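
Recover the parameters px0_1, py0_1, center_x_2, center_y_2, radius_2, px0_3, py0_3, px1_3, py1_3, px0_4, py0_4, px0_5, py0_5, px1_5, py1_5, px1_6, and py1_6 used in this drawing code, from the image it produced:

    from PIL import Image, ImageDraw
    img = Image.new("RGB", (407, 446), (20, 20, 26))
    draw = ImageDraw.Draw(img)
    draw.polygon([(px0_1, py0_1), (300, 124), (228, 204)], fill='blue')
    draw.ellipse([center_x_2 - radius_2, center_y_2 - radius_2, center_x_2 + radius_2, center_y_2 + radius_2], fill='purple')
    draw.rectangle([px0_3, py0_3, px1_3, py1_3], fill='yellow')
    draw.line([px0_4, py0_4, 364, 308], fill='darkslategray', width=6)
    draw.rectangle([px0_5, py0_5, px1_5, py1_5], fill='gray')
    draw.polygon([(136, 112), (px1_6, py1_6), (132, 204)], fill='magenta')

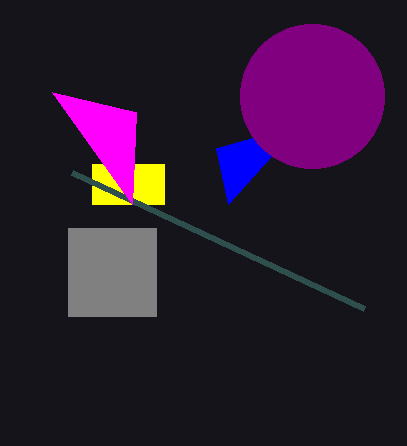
px0_1 = 216
py0_1 = 148
center_x_2 = 312
center_y_2 = 96
radius_2 = 72
px0_3 = 92
py0_3 = 164
px1_3 = 164
py1_3 = 204
px0_4 = 72
py0_4 = 172
px0_5 = 68
py0_5 = 228
px1_5 = 156
py1_5 = 316
px1_6 = 52
py1_6 = 92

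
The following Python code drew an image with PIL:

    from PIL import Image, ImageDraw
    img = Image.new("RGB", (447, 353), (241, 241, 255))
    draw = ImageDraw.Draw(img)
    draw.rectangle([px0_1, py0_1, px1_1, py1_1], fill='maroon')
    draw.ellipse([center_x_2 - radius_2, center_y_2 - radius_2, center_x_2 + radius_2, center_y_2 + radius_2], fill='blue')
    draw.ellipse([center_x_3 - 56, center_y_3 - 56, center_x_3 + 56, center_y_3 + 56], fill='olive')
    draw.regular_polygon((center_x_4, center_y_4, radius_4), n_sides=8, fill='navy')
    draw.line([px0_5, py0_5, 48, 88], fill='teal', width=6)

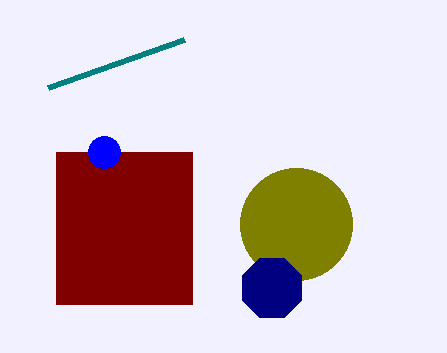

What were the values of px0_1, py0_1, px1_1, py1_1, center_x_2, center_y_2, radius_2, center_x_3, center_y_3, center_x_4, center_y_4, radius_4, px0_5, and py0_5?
px0_1 = 56, py0_1 = 152, px1_1 = 192, py1_1 = 304, center_x_2 = 104, center_y_2 = 152, radius_2 = 16, center_x_3 = 296, center_y_3 = 224, center_x_4 = 272, center_y_4 = 288, radius_4 = 32, px0_5 = 184, py0_5 = 40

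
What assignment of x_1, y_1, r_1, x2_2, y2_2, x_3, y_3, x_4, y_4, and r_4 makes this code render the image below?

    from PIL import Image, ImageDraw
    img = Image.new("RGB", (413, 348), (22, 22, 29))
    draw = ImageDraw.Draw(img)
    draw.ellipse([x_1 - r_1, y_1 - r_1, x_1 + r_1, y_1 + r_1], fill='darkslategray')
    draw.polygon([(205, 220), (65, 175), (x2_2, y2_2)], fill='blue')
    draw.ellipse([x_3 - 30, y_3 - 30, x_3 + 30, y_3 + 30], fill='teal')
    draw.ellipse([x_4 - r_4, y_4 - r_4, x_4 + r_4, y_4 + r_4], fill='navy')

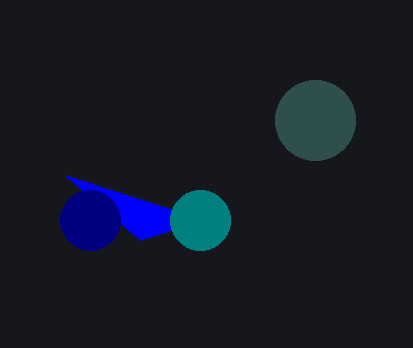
x_1 = 315; y_1 = 120; r_1 = 40; x2_2 = 140; y2_2 = 240; x_3 = 200; y_3 = 220; x_4 = 90; y_4 = 220; r_4 = 30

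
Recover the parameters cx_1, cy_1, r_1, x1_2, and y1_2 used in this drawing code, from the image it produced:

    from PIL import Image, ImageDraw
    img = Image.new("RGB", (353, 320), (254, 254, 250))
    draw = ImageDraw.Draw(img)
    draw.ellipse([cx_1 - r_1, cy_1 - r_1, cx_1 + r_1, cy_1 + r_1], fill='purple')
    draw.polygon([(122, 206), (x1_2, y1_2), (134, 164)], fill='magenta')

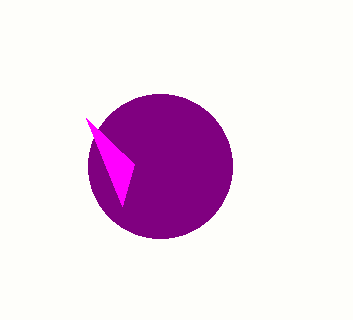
cx_1 = 160, cy_1 = 166, r_1 = 72, x1_2 = 86, y1_2 = 118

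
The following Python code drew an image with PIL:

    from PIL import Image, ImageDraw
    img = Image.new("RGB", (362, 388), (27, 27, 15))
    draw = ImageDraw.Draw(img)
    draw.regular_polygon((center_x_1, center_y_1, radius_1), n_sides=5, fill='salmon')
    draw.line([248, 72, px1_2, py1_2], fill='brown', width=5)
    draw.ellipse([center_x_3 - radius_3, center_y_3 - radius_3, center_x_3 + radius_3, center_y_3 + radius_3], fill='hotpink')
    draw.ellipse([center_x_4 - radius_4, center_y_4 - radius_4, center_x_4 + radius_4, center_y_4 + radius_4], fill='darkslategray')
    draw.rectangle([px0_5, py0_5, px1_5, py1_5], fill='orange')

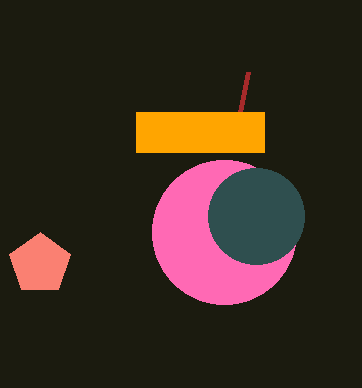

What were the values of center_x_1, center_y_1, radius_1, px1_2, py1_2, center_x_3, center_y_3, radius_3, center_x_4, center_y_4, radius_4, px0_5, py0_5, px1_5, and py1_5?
center_x_1 = 40, center_y_1 = 264, radius_1 = 32, px1_2 = 240, py1_2 = 112, center_x_3 = 224, center_y_3 = 232, radius_3 = 72, center_x_4 = 256, center_y_4 = 216, radius_4 = 48, px0_5 = 136, py0_5 = 112, px1_5 = 264, py1_5 = 152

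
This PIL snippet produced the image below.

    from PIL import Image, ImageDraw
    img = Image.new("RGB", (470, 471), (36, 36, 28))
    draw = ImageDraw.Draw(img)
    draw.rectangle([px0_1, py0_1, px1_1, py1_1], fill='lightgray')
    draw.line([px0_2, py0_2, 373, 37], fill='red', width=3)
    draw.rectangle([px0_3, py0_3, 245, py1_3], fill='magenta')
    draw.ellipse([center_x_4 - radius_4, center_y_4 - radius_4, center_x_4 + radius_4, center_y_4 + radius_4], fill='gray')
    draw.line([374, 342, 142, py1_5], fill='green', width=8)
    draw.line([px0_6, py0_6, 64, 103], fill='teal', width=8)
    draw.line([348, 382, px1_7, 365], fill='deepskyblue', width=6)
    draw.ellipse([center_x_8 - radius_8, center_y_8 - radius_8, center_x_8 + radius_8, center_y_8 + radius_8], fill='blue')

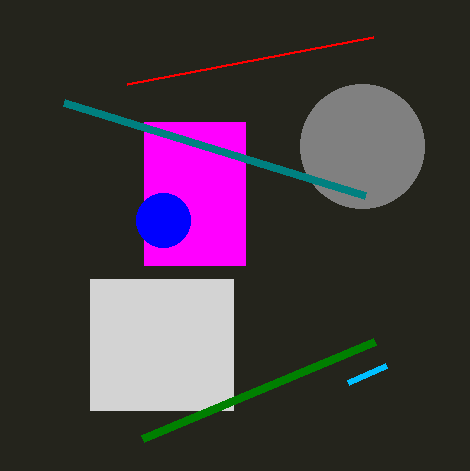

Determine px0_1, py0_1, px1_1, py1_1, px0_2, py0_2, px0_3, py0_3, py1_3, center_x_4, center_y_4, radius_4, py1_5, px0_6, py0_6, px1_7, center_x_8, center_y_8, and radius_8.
px0_1 = 90; py0_1 = 279; px1_1 = 233; py1_1 = 410; px0_2 = 127; py0_2 = 84; px0_3 = 144; py0_3 = 122; py1_3 = 265; center_x_4 = 362; center_y_4 = 146; radius_4 = 62; py1_5 = 439; px0_6 = 365; py0_6 = 196; px1_7 = 386; center_x_8 = 163; center_y_8 = 220; radius_8 = 27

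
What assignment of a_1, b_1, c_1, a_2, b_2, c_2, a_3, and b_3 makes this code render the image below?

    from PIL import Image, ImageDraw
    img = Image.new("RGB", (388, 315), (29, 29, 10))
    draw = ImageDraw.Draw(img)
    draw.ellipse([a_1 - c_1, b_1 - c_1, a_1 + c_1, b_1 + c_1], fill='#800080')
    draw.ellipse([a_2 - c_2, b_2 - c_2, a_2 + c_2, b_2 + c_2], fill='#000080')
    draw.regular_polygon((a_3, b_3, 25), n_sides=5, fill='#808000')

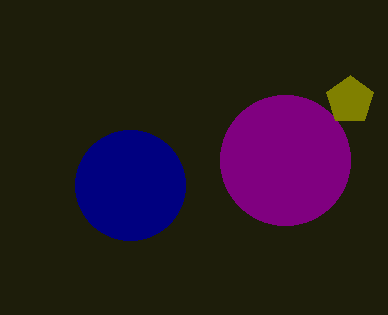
a_1 = 285; b_1 = 160; c_1 = 65; a_2 = 130; b_2 = 185; c_2 = 55; a_3 = 350; b_3 = 100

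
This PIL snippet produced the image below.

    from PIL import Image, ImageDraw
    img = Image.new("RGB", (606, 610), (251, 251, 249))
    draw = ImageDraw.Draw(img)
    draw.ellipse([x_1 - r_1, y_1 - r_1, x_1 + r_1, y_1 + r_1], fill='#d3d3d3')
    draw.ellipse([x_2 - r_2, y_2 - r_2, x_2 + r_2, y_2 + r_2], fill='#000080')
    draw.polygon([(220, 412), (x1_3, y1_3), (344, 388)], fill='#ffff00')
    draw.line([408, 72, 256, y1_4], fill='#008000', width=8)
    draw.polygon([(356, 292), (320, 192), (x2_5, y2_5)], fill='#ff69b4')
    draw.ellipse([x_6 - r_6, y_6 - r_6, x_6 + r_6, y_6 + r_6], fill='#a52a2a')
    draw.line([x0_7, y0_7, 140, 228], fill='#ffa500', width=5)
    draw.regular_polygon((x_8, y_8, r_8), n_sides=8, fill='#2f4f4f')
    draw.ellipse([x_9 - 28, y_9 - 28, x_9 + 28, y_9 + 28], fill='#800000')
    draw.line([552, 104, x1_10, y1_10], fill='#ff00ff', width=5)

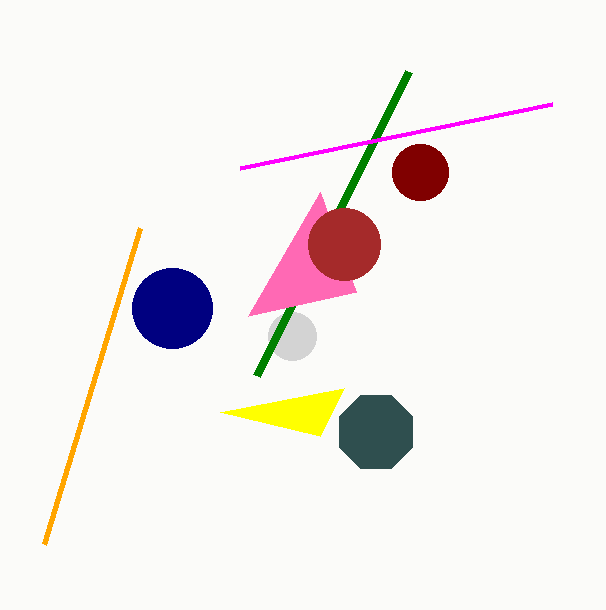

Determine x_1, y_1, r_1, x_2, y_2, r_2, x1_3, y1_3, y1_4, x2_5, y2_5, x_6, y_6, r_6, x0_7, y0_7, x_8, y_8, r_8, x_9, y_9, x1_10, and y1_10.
x_1 = 292
y_1 = 336
r_1 = 24
x_2 = 172
y_2 = 308
r_2 = 40
x1_3 = 320
y1_3 = 436
y1_4 = 376
x2_5 = 248
y2_5 = 316
x_6 = 344
y_6 = 244
r_6 = 36
x0_7 = 44
y0_7 = 544
x_8 = 376
y_8 = 432
r_8 = 40
x_9 = 420
y_9 = 172
x1_10 = 240
y1_10 = 168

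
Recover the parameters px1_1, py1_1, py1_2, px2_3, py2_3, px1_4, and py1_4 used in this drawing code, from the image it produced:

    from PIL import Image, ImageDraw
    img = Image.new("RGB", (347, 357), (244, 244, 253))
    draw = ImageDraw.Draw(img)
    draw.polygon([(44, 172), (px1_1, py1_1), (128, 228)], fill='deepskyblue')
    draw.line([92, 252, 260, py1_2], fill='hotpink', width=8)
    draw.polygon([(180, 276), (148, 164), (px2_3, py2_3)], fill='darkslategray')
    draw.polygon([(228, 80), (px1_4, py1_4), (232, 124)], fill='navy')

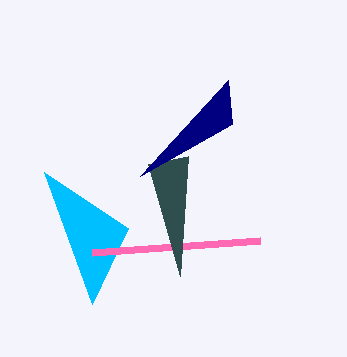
px1_1 = 92, py1_1 = 304, py1_2 = 240, px2_3 = 188, py2_3 = 156, px1_4 = 140, py1_4 = 176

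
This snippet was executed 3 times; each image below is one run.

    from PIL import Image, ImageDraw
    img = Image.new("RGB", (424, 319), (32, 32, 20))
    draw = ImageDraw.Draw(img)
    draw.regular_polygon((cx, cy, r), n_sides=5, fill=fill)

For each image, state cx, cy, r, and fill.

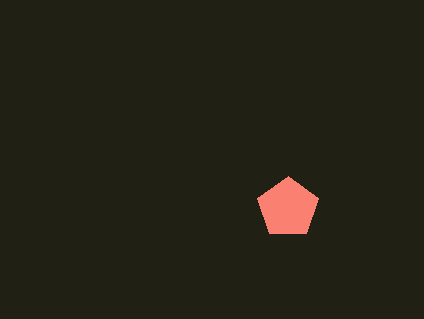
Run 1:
cx = 288, cy = 208, r = 32, fill = 'salmon'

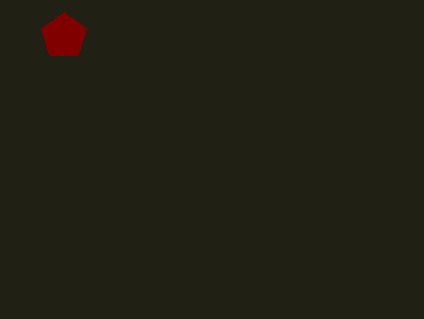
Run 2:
cx = 64; cy = 36; r = 24; fill = 'maroon'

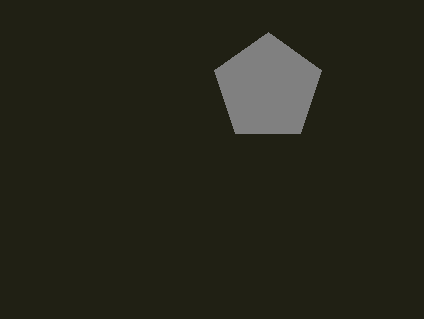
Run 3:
cx = 268; cy = 88; r = 56; fill = 'gray'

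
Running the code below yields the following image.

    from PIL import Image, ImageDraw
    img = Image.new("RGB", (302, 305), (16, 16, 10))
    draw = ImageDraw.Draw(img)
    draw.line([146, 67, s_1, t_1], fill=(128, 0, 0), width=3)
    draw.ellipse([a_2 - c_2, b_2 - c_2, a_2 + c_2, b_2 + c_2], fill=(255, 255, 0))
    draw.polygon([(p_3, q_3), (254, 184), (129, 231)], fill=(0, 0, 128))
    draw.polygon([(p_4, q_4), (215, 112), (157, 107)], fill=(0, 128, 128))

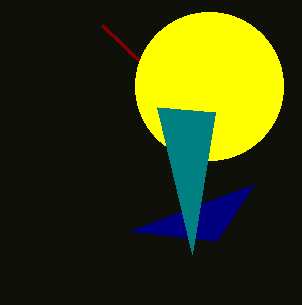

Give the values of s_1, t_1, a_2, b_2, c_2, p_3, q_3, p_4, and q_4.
s_1 = 102, t_1 = 25, a_2 = 209, b_2 = 86, c_2 = 74, p_3 = 216, q_3 = 241, p_4 = 192, q_4 = 254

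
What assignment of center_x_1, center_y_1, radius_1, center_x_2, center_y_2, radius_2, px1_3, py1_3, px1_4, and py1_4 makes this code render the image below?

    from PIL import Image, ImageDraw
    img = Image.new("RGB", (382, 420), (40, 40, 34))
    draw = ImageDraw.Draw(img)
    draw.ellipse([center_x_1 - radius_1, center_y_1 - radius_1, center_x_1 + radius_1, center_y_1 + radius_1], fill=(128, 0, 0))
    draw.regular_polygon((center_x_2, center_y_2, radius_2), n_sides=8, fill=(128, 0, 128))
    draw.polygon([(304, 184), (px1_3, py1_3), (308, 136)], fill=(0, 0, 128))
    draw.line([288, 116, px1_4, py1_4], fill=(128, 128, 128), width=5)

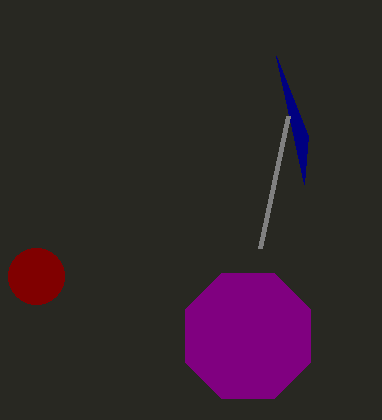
center_x_1 = 36, center_y_1 = 276, radius_1 = 28, center_x_2 = 248, center_y_2 = 336, radius_2 = 68, px1_3 = 276, py1_3 = 56, px1_4 = 260, py1_4 = 248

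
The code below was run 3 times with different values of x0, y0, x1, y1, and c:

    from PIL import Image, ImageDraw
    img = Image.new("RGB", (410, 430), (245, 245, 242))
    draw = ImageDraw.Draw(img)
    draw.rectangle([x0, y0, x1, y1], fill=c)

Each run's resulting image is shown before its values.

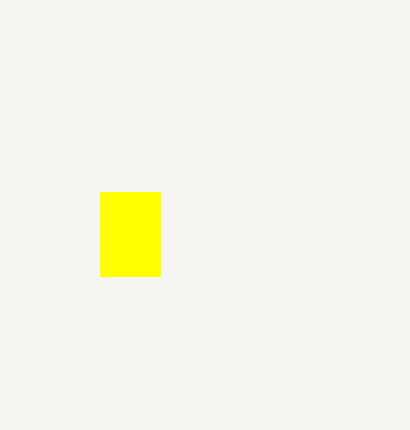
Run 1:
x0 = 100, y0 = 192, x1 = 160, y1 = 276, c = 'yellow'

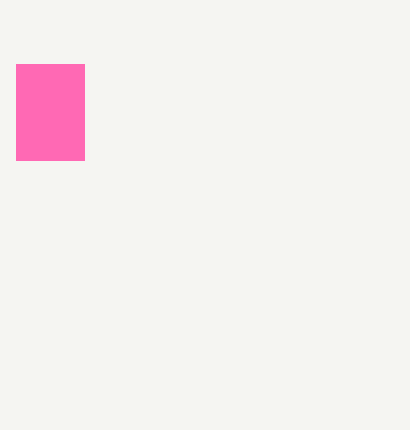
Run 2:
x0 = 16
y0 = 64
x1 = 84
y1 = 160
c = 'hotpink'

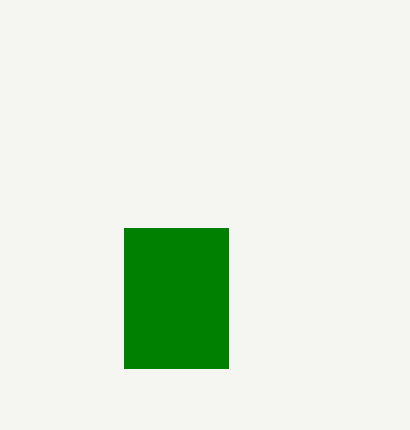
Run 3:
x0 = 124, y0 = 228, x1 = 228, y1 = 368, c = 'green'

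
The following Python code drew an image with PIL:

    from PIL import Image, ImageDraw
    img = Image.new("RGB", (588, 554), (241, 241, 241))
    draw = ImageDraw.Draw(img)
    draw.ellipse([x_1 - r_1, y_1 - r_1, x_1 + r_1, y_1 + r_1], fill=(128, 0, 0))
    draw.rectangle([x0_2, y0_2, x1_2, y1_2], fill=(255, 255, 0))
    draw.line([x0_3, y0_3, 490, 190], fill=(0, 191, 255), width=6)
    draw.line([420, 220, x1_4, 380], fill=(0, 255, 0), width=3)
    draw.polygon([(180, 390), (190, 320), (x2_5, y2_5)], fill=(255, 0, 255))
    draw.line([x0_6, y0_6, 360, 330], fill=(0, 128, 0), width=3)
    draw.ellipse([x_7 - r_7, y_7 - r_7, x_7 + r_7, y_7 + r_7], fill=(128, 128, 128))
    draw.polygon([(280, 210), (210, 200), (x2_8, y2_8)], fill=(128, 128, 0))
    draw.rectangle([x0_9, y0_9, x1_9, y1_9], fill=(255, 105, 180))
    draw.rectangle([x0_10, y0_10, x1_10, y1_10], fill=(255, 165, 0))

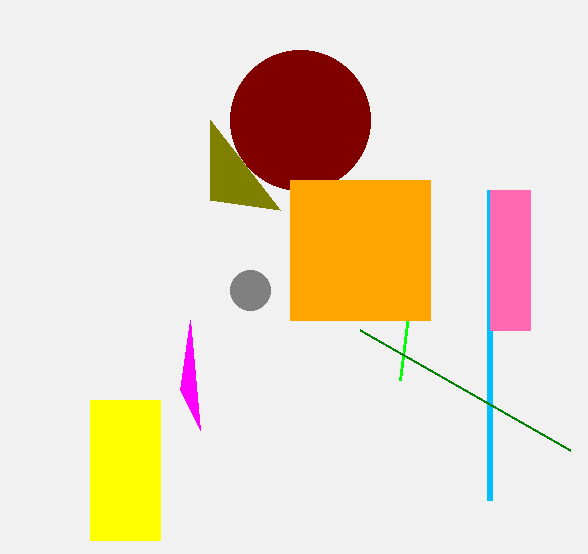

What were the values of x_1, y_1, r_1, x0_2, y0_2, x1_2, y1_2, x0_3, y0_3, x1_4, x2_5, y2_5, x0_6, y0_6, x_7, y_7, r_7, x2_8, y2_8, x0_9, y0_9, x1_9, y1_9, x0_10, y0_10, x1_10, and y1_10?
x_1 = 300, y_1 = 120, r_1 = 70, x0_2 = 90, y0_2 = 400, x1_2 = 160, y1_2 = 540, x0_3 = 490, y0_3 = 500, x1_4 = 400, x2_5 = 200, y2_5 = 430, x0_6 = 570, y0_6 = 450, x_7 = 250, y_7 = 290, r_7 = 20, x2_8 = 210, y2_8 = 120, x0_9 = 490, y0_9 = 190, x1_9 = 530, y1_9 = 330, x0_10 = 290, y0_10 = 180, x1_10 = 430, y1_10 = 320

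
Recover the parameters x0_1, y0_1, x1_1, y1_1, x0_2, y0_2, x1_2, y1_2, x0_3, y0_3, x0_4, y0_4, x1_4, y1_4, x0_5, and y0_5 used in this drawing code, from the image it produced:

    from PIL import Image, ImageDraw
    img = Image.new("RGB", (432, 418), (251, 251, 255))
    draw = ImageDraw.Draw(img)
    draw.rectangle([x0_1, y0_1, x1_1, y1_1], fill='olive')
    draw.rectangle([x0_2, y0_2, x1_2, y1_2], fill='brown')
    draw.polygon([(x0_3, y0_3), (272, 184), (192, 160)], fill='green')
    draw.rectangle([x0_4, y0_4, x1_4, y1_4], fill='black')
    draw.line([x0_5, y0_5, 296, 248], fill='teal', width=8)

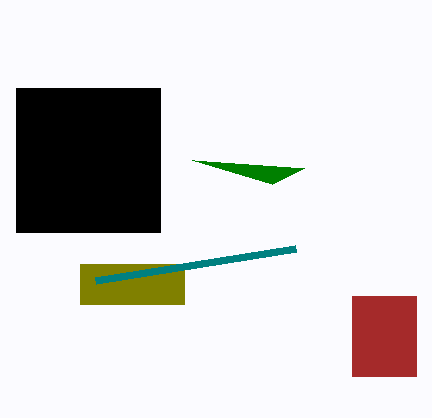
x0_1 = 80; y0_1 = 264; x1_1 = 184; y1_1 = 304; x0_2 = 352; y0_2 = 296; x1_2 = 416; y1_2 = 376; x0_3 = 304; y0_3 = 168; x0_4 = 16; y0_4 = 88; x1_4 = 160; y1_4 = 232; x0_5 = 96; y0_5 = 280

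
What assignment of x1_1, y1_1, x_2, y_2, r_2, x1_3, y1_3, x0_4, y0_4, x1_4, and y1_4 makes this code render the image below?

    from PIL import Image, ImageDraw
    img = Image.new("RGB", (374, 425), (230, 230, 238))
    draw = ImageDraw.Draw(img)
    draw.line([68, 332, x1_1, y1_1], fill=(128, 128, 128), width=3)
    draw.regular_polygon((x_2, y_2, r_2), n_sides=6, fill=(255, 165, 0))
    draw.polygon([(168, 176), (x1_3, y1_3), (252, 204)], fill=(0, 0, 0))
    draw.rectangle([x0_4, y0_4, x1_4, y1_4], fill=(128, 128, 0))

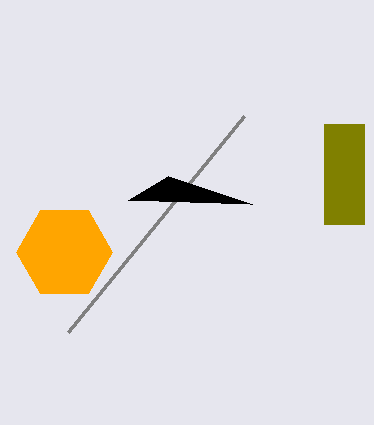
x1_1 = 244; y1_1 = 116; x_2 = 64; y_2 = 252; r_2 = 48; x1_3 = 128; y1_3 = 200; x0_4 = 324; y0_4 = 124; x1_4 = 364; y1_4 = 224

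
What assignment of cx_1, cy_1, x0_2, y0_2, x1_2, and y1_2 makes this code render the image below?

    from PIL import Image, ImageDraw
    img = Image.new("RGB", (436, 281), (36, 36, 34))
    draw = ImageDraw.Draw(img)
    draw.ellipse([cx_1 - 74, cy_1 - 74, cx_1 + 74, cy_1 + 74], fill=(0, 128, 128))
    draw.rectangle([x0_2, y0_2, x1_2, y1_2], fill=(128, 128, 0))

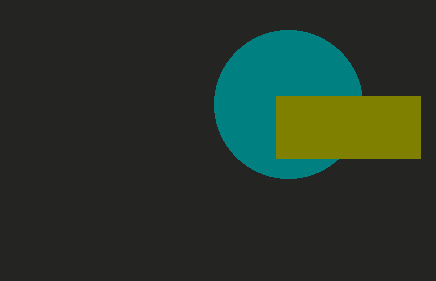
cx_1 = 288; cy_1 = 104; x0_2 = 276; y0_2 = 96; x1_2 = 420; y1_2 = 158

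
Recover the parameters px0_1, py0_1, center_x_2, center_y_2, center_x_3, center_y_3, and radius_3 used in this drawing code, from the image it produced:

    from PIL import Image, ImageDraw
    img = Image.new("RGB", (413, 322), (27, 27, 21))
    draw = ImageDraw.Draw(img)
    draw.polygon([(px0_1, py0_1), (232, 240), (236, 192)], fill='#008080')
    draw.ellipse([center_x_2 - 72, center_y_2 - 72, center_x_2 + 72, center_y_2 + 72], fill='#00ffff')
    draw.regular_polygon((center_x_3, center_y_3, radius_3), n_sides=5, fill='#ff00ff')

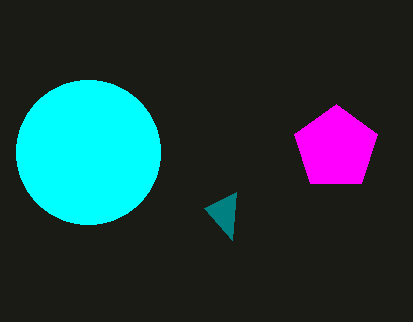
px0_1 = 204
py0_1 = 208
center_x_2 = 88
center_y_2 = 152
center_x_3 = 336
center_y_3 = 148
radius_3 = 44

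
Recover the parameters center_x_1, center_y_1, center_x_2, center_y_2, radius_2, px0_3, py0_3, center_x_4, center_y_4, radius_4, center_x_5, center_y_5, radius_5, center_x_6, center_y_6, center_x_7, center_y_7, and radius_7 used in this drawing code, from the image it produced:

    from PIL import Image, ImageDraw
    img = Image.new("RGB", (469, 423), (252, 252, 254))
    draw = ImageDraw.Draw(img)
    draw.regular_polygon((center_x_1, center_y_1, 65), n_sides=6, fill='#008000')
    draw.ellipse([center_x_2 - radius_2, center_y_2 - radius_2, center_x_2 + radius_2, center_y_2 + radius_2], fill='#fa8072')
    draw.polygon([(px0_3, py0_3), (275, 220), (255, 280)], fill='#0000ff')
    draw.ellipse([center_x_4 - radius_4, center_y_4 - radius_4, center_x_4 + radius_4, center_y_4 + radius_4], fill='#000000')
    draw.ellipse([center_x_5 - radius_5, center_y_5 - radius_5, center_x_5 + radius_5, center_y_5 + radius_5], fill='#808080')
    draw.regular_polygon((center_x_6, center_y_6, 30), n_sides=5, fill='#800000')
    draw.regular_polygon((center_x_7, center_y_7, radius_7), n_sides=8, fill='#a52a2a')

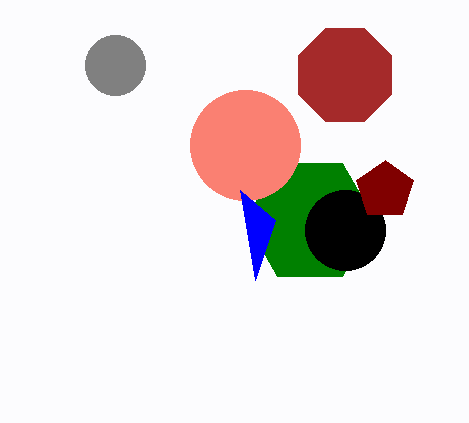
center_x_1 = 310, center_y_1 = 220, center_x_2 = 245, center_y_2 = 145, radius_2 = 55, px0_3 = 240, py0_3 = 190, center_x_4 = 345, center_y_4 = 230, radius_4 = 40, center_x_5 = 115, center_y_5 = 65, radius_5 = 30, center_x_6 = 385, center_y_6 = 190, center_x_7 = 345, center_y_7 = 75, radius_7 = 50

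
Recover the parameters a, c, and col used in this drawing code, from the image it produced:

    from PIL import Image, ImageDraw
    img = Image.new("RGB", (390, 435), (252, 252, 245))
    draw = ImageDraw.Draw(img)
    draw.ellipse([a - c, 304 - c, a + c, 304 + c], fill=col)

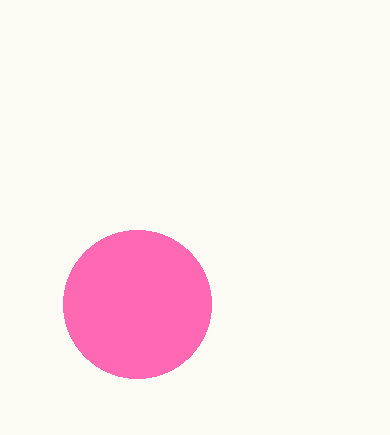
a = 137, c = 74, col = 'hotpink'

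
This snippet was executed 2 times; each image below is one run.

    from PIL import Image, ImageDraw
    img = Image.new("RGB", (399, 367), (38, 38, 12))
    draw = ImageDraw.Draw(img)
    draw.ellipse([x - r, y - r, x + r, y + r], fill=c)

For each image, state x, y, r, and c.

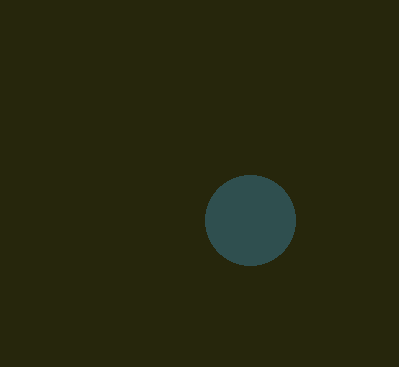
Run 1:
x = 250, y = 220, r = 45, c = 'darkslategray'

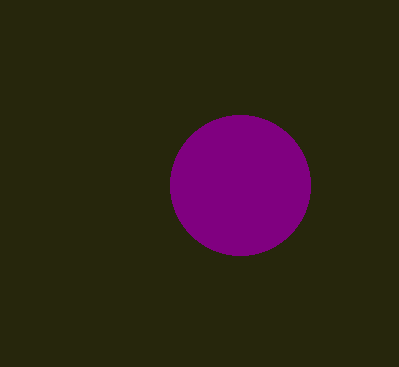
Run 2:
x = 240
y = 185
r = 70
c = 'purple'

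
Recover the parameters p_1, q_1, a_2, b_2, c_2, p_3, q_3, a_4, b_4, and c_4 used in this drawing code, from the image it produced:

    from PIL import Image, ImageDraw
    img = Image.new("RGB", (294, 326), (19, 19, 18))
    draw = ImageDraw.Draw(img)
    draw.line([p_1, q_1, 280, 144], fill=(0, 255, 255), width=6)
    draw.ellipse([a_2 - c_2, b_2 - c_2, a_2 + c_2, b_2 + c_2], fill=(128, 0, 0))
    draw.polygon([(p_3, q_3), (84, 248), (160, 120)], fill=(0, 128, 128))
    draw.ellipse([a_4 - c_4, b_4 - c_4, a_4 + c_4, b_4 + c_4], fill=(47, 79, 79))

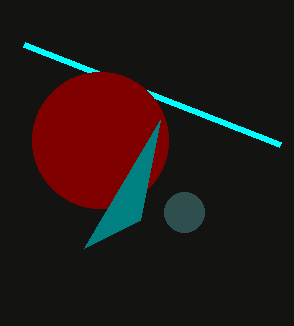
p_1 = 24, q_1 = 44, a_2 = 100, b_2 = 140, c_2 = 68, p_3 = 140, q_3 = 220, a_4 = 184, b_4 = 212, c_4 = 20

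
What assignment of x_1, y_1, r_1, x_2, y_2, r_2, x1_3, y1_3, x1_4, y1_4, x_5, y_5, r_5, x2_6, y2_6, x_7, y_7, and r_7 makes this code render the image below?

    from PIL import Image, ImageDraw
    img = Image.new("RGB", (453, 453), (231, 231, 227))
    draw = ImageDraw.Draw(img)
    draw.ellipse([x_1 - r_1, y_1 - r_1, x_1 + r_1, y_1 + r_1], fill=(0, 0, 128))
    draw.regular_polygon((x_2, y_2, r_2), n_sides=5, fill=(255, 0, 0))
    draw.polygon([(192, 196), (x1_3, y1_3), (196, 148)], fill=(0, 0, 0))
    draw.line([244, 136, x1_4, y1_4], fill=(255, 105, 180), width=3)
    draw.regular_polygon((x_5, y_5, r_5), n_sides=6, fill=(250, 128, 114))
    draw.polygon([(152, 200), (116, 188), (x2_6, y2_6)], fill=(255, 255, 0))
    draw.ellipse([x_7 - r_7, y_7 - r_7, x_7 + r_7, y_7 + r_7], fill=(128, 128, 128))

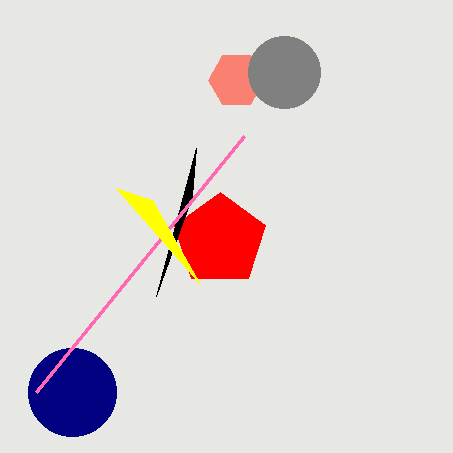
x_1 = 72
y_1 = 392
r_1 = 44
x_2 = 220
y_2 = 240
r_2 = 48
x1_3 = 156
y1_3 = 296
x1_4 = 36
y1_4 = 392
x_5 = 236
y_5 = 80
r_5 = 28
x2_6 = 200
y2_6 = 284
x_7 = 284
y_7 = 72
r_7 = 36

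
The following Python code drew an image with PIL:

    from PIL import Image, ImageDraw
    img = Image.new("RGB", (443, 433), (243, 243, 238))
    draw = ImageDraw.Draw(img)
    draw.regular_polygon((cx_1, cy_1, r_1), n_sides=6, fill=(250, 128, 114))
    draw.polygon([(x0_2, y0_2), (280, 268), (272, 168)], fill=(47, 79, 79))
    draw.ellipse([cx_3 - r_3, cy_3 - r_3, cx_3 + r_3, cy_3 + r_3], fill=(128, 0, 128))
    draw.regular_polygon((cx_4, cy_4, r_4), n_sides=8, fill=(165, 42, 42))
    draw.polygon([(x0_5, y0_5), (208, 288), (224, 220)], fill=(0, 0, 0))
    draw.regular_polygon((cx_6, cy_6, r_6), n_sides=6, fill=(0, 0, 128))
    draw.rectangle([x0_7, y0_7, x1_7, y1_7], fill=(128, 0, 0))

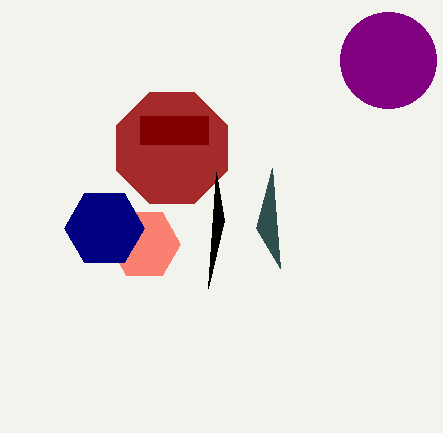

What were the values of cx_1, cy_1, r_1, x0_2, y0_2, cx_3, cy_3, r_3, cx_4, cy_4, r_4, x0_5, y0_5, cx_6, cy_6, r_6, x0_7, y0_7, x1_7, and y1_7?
cx_1 = 144; cy_1 = 244; r_1 = 36; x0_2 = 256; y0_2 = 228; cx_3 = 388; cy_3 = 60; r_3 = 48; cx_4 = 172; cy_4 = 148; r_4 = 60; x0_5 = 216; y0_5 = 172; cx_6 = 104; cy_6 = 228; r_6 = 40; x0_7 = 140; y0_7 = 116; x1_7 = 208; y1_7 = 144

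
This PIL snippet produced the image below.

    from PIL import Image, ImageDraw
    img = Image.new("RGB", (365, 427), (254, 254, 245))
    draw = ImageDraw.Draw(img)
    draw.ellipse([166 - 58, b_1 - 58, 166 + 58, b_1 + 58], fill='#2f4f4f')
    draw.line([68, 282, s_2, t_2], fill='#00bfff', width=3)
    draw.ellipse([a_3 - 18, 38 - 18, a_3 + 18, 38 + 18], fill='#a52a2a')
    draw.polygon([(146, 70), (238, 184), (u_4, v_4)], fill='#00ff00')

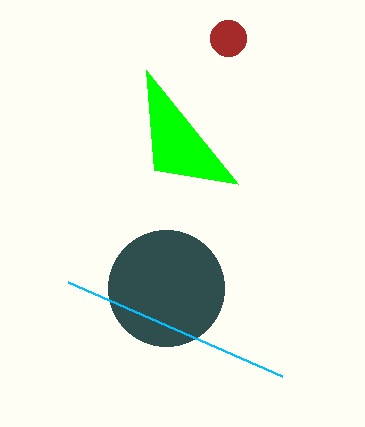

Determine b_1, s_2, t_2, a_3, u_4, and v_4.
b_1 = 288, s_2 = 282, t_2 = 376, a_3 = 228, u_4 = 154, v_4 = 170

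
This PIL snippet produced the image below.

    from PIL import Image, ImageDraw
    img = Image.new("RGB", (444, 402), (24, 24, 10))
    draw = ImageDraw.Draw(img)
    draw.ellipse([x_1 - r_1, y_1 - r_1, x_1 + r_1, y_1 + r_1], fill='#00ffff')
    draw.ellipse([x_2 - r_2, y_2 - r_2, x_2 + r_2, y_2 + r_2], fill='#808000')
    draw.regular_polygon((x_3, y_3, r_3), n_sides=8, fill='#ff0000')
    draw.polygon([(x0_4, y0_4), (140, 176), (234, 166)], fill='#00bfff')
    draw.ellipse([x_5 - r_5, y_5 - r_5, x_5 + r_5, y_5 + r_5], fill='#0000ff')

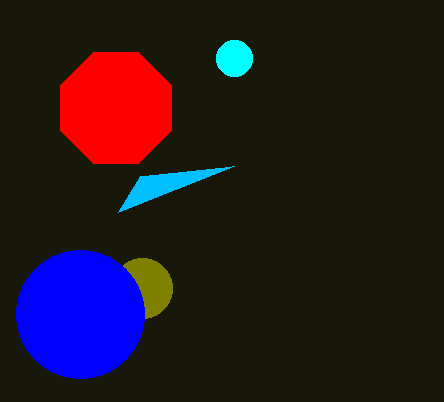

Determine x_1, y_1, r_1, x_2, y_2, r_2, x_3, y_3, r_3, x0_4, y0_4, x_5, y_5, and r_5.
x_1 = 234, y_1 = 58, r_1 = 18, x_2 = 142, y_2 = 288, r_2 = 30, x_3 = 116, y_3 = 108, r_3 = 60, x0_4 = 118, y0_4 = 212, x_5 = 80, y_5 = 314, r_5 = 64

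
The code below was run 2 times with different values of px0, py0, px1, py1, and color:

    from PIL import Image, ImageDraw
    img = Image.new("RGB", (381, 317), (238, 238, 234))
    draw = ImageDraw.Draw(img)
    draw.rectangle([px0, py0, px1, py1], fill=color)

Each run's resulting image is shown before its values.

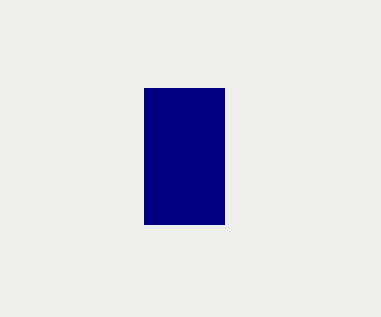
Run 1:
px0 = 144
py0 = 88
px1 = 224
py1 = 224
color = 'navy'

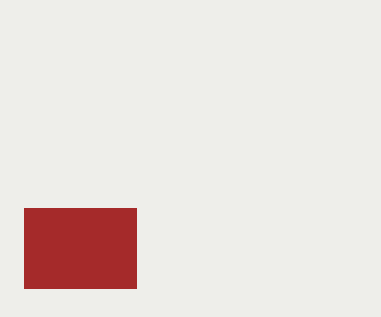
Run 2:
px0 = 24, py0 = 208, px1 = 136, py1 = 288, color = 'brown'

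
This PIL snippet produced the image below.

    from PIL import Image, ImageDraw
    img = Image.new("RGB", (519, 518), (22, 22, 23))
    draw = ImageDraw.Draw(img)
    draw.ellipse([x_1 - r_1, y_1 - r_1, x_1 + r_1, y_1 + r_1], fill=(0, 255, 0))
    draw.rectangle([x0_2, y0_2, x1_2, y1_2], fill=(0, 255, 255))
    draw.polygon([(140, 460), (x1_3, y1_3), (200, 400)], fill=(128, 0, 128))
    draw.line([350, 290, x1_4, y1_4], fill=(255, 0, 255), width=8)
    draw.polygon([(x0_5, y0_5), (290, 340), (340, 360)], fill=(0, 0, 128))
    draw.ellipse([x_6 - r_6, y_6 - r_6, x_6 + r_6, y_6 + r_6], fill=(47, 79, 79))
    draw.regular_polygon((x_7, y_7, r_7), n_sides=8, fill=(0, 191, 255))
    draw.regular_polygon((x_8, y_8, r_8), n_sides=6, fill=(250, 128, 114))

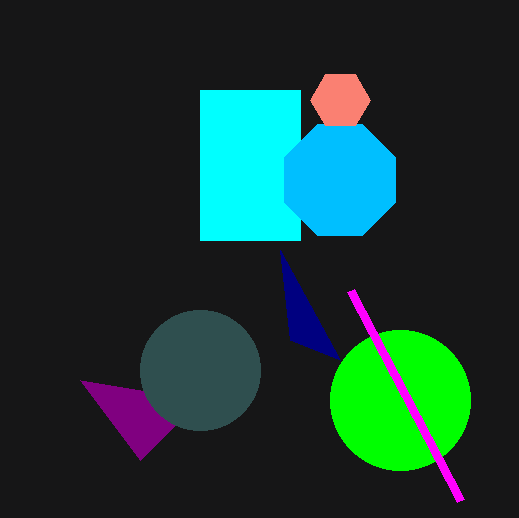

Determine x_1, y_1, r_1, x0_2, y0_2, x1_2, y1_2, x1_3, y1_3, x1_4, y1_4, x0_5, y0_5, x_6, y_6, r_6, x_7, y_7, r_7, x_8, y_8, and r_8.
x_1 = 400; y_1 = 400; r_1 = 70; x0_2 = 200; y0_2 = 90; x1_2 = 300; y1_2 = 240; x1_3 = 80; y1_3 = 380; x1_4 = 460; y1_4 = 500; x0_5 = 280; y0_5 = 250; x_6 = 200; y_6 = 370; r_6 = 60; x_7 = 340; y_7 = 180; r_7 = 60; x_8 = 340; y_8 = 100; r_8 = 30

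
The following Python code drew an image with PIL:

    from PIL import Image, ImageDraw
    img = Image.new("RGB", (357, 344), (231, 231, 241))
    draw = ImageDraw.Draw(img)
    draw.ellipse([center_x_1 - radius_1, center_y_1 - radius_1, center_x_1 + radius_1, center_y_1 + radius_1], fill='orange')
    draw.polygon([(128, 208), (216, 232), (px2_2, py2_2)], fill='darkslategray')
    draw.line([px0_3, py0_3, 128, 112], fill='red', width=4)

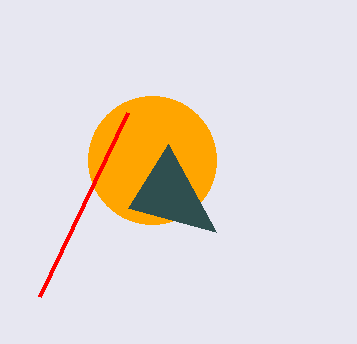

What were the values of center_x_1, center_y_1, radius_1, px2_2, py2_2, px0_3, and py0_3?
center_x_1 = 152; center_y_1 = 160; radius_1 = 64; px2_2 = 168; py2_2 = 144; px0_3 = 40; py0_3 = 296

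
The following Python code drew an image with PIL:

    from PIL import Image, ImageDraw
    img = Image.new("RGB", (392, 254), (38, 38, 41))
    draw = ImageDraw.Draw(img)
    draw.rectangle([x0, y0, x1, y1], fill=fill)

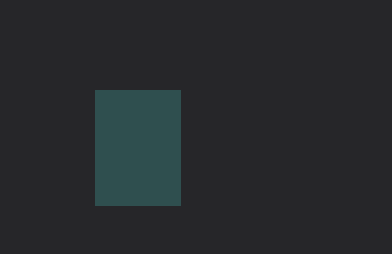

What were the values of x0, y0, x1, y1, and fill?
x0 = 95
y0 = 90
x1 = 180
y1 = 205
fill = 'darkslategray'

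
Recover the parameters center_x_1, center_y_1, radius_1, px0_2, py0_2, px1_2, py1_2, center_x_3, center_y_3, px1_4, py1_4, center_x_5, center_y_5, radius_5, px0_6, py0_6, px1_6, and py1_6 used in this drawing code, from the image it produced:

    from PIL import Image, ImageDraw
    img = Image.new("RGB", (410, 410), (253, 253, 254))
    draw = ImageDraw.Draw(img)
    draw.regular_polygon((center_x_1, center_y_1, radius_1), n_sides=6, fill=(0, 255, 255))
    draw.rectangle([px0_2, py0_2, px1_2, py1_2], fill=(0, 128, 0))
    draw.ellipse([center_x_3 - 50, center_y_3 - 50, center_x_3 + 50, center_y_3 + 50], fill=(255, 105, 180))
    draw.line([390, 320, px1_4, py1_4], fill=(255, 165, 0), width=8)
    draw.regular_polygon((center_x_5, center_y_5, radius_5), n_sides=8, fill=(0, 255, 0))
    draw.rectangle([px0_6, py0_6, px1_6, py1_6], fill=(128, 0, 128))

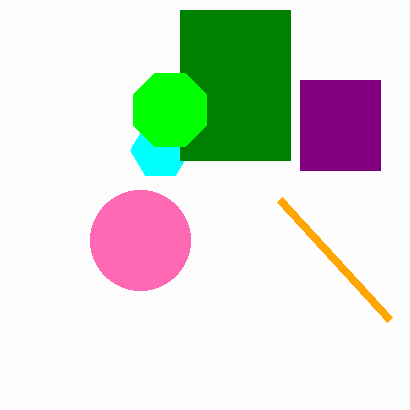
center_x_1 = 160, center_y_1 = 150, radius_1 = 30, px0_2 = 180, py0_2 = 10, px1_2 = 290, py1_2 = 160, center_x_3 = 140, center_y_3 = 240, px1_4 = 280, py1_4 = 200, center_x_5 = 170, center_y_5 = 110, radius_5 = 40, px0_6 = 300, py0_6 = 80, px1_6 = 380, py1_6 = 170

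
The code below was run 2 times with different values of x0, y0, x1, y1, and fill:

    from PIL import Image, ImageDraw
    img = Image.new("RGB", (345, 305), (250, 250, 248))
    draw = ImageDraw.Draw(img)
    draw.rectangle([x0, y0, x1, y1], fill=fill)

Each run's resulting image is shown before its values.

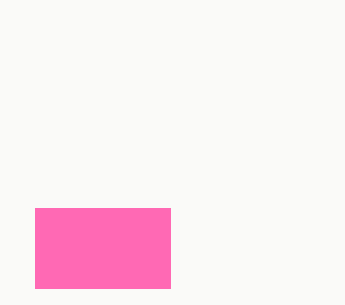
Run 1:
x0 = 35, y0 = 208, x1 = 170, y1 = 288, fill = 'hotpink'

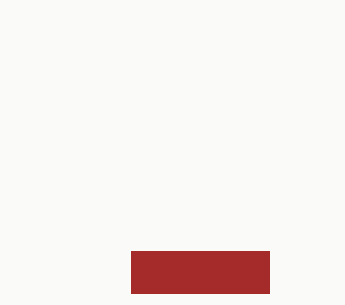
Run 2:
x0 = 131, y0 = 251, x1 = 269, y1 = 293, fill = 'brown'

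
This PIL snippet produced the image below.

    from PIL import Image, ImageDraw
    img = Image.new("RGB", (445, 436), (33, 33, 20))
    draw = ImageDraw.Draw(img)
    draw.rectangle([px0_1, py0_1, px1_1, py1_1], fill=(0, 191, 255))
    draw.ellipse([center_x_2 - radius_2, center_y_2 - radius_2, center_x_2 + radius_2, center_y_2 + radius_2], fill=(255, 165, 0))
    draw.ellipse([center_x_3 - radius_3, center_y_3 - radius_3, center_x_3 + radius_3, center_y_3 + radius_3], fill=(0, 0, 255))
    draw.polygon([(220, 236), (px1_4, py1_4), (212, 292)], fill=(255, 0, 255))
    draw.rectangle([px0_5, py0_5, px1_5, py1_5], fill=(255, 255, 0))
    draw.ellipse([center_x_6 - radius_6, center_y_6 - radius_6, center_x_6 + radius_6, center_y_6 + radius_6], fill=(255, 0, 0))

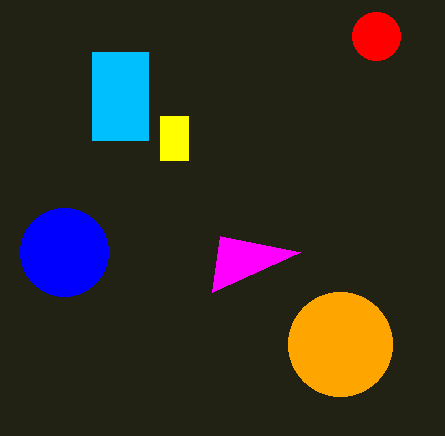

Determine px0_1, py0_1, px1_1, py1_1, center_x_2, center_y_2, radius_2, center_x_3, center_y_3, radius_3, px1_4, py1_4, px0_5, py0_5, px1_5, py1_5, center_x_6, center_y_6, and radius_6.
px0_1 = 92
py0_1 = 52
px1_1 = 148
py1_1 = 140
center_x_2 = 340
center_y_2 = 344
radius_2 = 52
center_x_3 = 64
center_y_3 = 252
radius_3 = 44
px1_4 = 300
py1_4 = 252
px0_5 = 160
py0_5 = 116
px1_5 = 188
py1_5 = 160
center_x_6 = 376
center_y_6 = 36
radius_6 = 24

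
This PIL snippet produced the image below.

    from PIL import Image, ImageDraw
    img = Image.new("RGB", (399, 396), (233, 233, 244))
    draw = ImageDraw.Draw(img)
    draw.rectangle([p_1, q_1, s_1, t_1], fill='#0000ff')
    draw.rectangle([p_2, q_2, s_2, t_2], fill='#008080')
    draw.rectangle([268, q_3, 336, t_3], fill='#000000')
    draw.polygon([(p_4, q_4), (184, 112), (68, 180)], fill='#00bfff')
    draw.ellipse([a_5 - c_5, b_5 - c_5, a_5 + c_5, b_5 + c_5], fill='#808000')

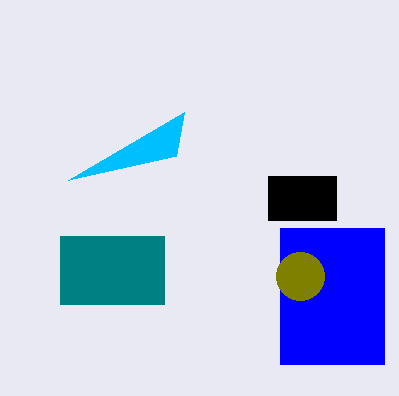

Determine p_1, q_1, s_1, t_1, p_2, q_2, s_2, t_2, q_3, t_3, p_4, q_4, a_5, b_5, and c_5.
p_1 = 280
q_1 = 228
s_1 = 384
t_1 = 364
p_2 = 60
q_2 = 236
s_2 = 164
t_2 = 304
q_3 = 176
t_3 = 220
p_4 = 176
q_4 = 156
a_5 = 300
b_5 = 276
c_5 = 24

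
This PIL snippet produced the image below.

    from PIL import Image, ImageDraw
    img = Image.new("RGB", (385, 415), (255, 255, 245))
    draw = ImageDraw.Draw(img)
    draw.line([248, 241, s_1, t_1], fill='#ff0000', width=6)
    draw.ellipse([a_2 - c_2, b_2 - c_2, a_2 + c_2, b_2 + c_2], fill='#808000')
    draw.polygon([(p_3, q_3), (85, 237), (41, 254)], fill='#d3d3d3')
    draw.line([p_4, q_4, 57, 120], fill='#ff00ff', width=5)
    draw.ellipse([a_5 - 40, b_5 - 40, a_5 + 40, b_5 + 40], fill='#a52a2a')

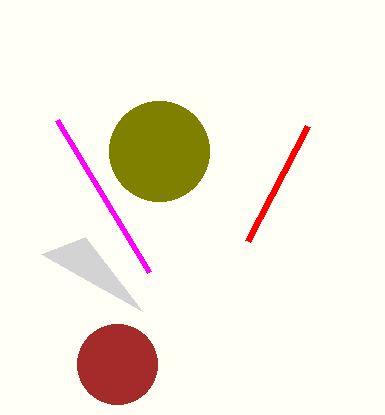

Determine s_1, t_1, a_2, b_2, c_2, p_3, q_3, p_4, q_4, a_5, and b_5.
s_1 = 308; t_1 = 126; a_2 = 159; b_2 = 151; c_2 = 50; p_3 = 142; q_3 = 311; p_4 = 149; q_4 = 272; a_5 = 117; b_5 = 364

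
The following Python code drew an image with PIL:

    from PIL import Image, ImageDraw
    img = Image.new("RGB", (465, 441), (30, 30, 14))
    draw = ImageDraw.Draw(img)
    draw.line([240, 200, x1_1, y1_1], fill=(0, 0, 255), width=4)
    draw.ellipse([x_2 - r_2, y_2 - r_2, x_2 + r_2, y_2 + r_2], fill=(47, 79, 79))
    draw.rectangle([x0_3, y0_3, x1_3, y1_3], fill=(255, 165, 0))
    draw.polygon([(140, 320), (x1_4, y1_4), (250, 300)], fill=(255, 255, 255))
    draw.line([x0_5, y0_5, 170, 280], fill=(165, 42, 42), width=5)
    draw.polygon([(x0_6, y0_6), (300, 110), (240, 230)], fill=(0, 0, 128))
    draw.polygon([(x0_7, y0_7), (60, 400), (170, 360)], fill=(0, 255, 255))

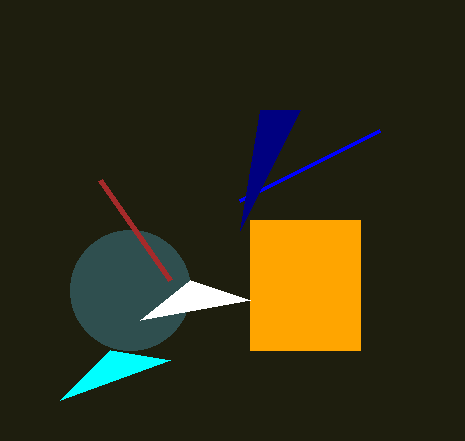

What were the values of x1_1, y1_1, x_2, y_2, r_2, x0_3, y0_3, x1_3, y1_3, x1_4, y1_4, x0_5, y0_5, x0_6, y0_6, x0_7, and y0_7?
x1_1 = 380
y1_1 = 130
x_2 = 130
y_2 = 290
r_2 = 60
x0_3 = 250
y0_3 = 220
x1_3 = 360
y1_3 = 350
x1_4 = 190
y1_4 = 280
x0_5 = 100
y0_5 = 180
x0_6 = 260
y0_6 = 110
x0_7 = 110
y0_7 = 350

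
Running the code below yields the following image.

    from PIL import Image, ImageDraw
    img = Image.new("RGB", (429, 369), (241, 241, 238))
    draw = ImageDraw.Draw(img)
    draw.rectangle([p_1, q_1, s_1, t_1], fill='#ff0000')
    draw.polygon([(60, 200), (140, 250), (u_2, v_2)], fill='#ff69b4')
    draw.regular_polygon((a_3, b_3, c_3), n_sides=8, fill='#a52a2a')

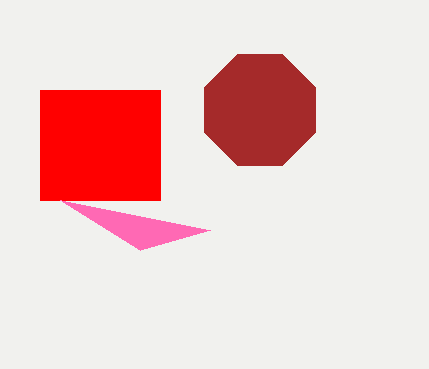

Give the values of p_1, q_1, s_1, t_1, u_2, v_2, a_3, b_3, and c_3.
p_1 = 40, q_1 = 90, s_1 = 160, t_1 = 200, u_2 = 210, v_2 = 230, a_3 = 260, b_3 = 110, c_3 = 60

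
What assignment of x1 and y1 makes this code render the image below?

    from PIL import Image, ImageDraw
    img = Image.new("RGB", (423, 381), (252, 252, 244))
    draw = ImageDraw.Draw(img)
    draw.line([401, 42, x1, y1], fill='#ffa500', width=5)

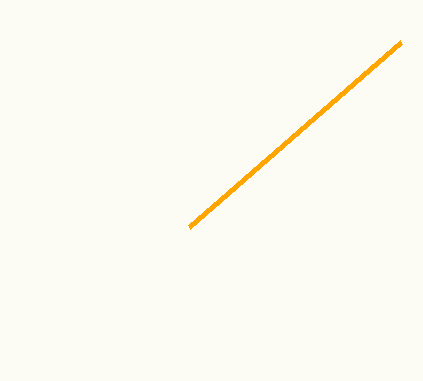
x1 = 189, y1 = 227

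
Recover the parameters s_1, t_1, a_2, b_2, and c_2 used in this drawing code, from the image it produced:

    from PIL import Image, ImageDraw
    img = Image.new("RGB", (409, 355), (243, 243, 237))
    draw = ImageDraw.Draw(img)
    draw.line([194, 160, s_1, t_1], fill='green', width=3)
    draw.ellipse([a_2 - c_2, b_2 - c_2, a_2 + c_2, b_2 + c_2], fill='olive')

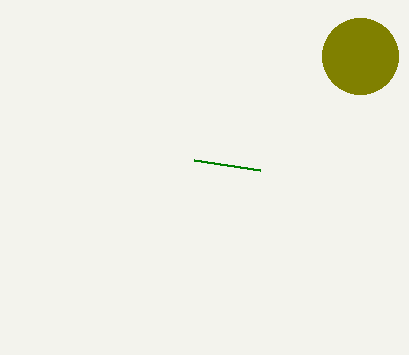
s_1 = 260
t_1 = 170
a_2 = 360
b_2 = 56
c_2 = 38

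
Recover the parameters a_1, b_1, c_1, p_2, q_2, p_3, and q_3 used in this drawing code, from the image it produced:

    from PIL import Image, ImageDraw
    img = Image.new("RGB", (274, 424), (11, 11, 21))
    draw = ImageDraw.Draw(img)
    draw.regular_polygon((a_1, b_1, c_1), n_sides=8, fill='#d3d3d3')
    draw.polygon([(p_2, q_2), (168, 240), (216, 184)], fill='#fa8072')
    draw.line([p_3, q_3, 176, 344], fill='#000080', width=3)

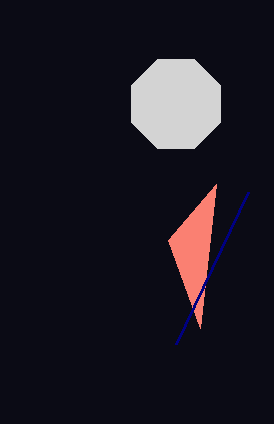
a_1 = 176; b_1 = 104; c_1 = 48; p_2 = 200; q_2 = 328; p_3 = 248; q_3 = 192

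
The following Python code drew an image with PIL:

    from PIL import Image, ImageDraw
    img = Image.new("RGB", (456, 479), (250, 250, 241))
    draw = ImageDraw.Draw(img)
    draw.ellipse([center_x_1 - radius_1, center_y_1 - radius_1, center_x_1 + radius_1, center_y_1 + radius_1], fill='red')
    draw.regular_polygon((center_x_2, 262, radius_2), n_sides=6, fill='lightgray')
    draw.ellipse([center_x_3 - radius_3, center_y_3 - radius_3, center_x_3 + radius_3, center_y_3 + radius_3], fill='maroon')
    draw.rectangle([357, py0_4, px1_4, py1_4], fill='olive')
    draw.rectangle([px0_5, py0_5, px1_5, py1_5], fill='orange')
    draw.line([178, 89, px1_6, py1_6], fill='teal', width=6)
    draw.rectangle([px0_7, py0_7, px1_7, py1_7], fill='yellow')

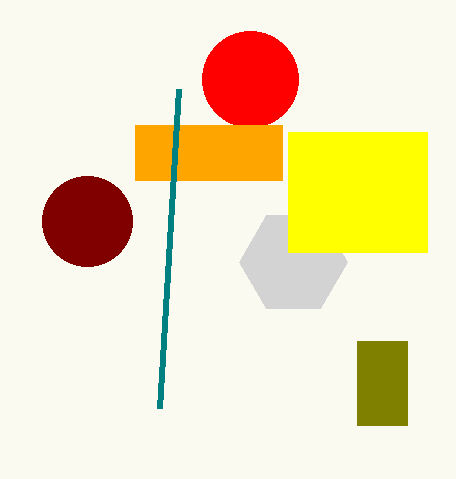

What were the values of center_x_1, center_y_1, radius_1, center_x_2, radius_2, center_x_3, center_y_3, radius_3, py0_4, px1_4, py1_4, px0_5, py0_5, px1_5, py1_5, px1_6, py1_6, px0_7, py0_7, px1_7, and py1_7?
center_x_1 = 250; center_y_1 = 79; radius_1 = 48; center_x_2 = 293; radius_2 = 54; center_x_3 = 87; center_y_3 = 221; radius_3 = 45; py0_4 = 341; px1_4 = 407; py1_4 = 425; px0_5 = 135; py0_5 = 125; px1_5 = 282; py1_5 = 180; px1_6 = 159; py1_6 = 408; px0_7 = 288; py0_7 = 132; px1_7 = 427; py1_7 = 252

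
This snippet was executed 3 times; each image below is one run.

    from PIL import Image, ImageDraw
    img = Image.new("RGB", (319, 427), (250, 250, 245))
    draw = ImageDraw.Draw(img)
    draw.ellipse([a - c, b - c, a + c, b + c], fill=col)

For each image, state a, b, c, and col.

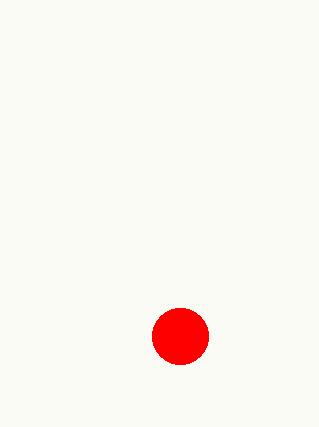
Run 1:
a = 180, b = 336, c = 28, col = 'red'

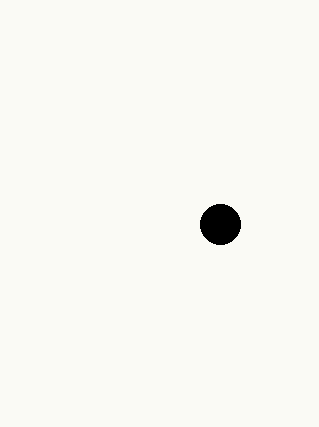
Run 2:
a = 220; b = 224; c = 20; col = 'black'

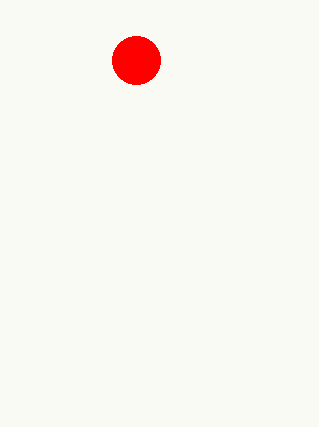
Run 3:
a = 136, b = 60, c = 24, col = 'red'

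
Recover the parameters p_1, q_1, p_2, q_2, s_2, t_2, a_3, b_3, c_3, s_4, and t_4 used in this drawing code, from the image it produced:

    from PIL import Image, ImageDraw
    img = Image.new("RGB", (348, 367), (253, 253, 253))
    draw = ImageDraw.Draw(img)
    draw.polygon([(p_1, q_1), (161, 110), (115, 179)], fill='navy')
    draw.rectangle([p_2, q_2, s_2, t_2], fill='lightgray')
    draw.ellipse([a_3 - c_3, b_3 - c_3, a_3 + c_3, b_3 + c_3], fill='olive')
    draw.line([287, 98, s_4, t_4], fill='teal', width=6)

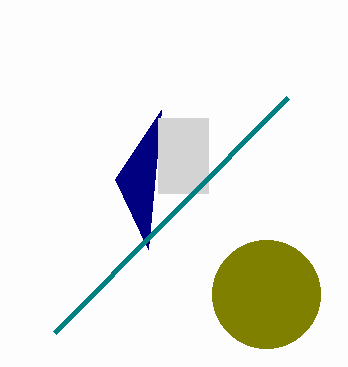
p_1 = 148; q_1 = 249; p_2 = 158; q_2 = 118; s_2 = 208; t_2 = 193; a_3 = 266; b_3 = 294; c_3 = 54; s_4 = 54; t_4 = 333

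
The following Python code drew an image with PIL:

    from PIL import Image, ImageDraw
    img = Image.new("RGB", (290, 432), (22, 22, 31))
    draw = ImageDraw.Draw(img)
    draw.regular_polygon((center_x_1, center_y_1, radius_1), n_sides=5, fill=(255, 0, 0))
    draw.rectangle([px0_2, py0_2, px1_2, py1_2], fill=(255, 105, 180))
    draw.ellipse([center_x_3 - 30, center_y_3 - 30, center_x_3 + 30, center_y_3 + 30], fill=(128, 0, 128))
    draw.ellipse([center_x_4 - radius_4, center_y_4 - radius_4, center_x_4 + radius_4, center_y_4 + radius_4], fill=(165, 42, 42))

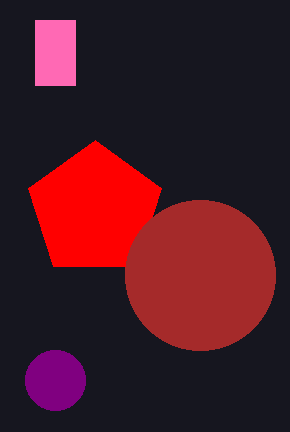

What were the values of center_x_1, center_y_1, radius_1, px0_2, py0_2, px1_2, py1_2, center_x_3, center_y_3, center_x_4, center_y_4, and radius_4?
center_x_1 = 95; center_y_1 = 210; radius_1 = 70; px0_2 = 35; py0_2 = 20; px1_2 = 75; py1_2 = 85; center_x_3 = 55; center_y_3 = 380; center_x_4 = 200; center_y_4 = 275; radius_4 = 75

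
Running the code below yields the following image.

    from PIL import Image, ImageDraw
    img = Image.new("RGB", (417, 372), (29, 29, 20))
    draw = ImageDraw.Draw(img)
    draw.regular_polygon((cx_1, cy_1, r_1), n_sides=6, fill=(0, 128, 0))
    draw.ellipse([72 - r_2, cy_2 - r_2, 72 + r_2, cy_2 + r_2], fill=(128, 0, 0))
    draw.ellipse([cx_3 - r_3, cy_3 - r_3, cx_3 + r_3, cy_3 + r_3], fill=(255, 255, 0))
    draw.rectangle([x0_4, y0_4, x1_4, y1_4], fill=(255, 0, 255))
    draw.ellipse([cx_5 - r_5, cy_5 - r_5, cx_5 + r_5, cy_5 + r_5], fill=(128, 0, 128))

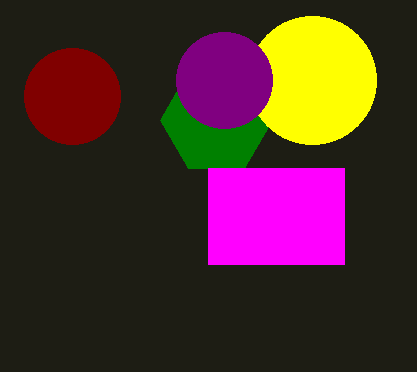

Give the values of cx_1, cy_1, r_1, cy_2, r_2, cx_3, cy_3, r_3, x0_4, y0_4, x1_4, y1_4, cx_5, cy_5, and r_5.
cx_1 = 216
cy_1 = 120
r_1 = 56
cy_2 = 96
r_2 = 48
cx_3 = 312
cy_3 = 80
r_3 = 64
x0_4 = 208
y0_4 = 168
x1_4 = 344
y1_4 = 264
cx_5 = 224
cy_5 = 80
r_5 = 48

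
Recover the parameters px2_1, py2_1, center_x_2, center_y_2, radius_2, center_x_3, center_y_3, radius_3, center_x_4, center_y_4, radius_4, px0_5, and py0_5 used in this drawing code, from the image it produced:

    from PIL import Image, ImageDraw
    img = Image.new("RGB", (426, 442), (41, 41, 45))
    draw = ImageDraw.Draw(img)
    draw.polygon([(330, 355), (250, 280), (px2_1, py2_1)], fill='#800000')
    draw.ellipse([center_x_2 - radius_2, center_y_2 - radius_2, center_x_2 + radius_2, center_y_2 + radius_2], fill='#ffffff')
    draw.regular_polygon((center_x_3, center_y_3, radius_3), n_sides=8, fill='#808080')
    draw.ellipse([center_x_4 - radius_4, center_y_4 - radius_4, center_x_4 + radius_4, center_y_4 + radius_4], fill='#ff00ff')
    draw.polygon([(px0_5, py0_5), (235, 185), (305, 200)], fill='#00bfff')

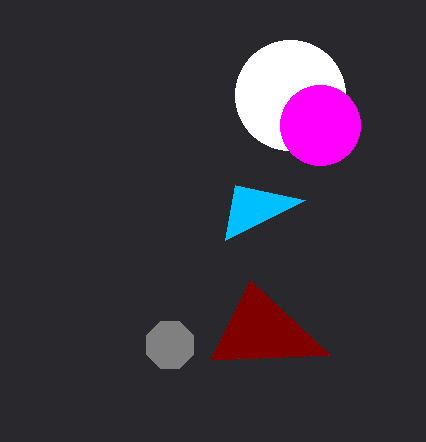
px2_1 = 210; py2_1 = 360; center_x_2 = 290; center_y_2 = 95; radius_2 = 55; center_x_3 = 170; center_y_3 = 345; radius_3 = 25; center_x_4 = 320; center_y_4 = 125; radius_4 = 40; px0_5 = 225; py0_5 = 240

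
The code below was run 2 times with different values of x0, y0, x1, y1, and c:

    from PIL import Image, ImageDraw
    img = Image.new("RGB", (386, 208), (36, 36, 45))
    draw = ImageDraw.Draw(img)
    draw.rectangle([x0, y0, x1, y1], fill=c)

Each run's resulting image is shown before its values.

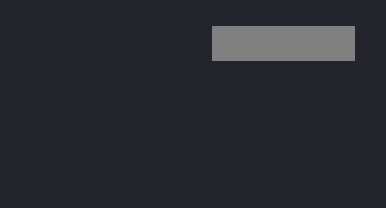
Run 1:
x0 = 212
y0 = 26
x1 = 354
y1 = 60
c = 'gray'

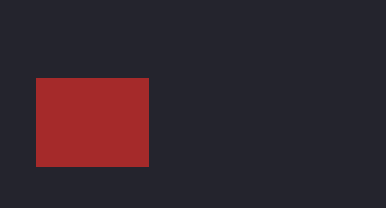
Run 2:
x0 = 36
y0 = 78
x1 = 148
y1 = 166
c = 'brown'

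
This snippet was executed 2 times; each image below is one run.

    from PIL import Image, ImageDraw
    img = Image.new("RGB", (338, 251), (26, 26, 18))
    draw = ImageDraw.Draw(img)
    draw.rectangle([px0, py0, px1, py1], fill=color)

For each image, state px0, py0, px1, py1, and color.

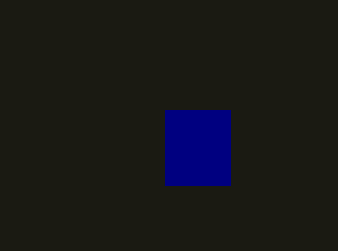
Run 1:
px0 = 165; py0 = 110; px1 = 230; py1 = 185; color = 'navy'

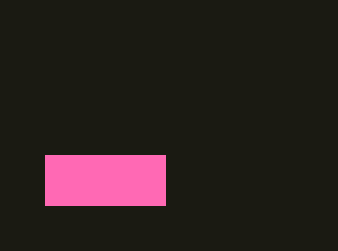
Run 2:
px0 = 45
py0 = 155
px1 = 165
py1 = 205
color = 'hotpink'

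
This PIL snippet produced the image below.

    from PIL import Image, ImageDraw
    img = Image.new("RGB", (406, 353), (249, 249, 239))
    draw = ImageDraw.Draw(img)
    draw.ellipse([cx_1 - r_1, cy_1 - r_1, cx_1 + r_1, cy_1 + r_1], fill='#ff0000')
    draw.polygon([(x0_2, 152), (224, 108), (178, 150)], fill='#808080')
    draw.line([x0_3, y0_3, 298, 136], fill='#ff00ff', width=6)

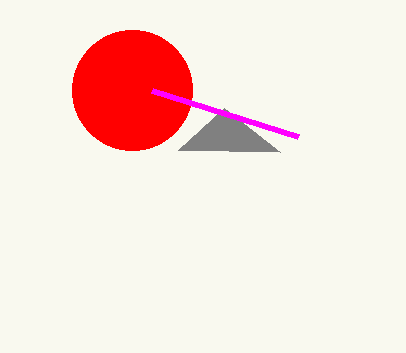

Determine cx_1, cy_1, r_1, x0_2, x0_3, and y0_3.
cx_1 = 132, cy_1 = 90, r_1 = 60, x0_2 = 280, x0_3 = 152, y0_3 = 90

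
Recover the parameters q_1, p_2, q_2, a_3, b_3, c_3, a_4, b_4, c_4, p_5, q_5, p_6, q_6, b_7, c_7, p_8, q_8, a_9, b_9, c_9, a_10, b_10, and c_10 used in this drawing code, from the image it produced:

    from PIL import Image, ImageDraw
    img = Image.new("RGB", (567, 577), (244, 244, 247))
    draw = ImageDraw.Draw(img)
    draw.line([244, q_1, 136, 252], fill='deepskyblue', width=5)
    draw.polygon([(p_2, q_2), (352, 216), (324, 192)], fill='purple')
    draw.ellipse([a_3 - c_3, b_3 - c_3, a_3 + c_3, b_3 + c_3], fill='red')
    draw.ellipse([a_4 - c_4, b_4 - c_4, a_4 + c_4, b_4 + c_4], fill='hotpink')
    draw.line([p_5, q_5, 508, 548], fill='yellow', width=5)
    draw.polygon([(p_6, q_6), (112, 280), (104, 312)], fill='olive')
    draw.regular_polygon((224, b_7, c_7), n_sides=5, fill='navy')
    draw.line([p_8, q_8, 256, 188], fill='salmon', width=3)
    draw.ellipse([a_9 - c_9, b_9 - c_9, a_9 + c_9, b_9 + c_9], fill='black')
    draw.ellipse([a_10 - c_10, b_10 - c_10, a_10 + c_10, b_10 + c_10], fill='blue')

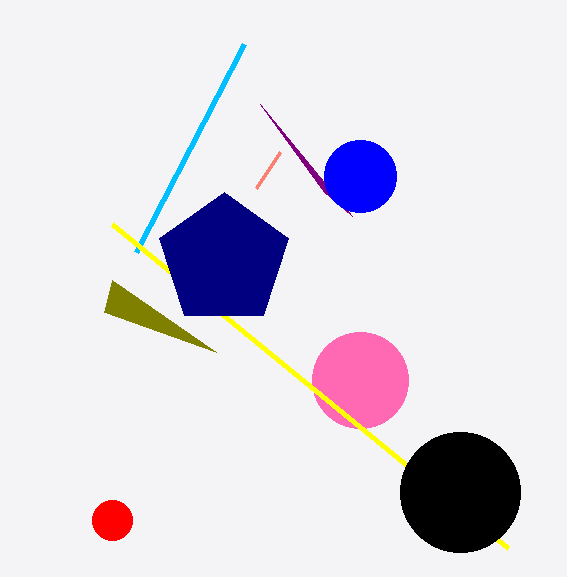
q_1 = 44
p_2 = 260
q_2 = 104
a_3 = 112
b_3 = 520
c_3 = 20
a_4 = 360
b_4 = 380
c_4 = 48
p_5 = 112
q_5 = 224
p_6 = 216
q_6 = 352
b_7 = 260
c_7 = 68
p_8 = 280
q_8 = 152
a_9 = 460
b_9 = 492
c_9 = 60
a_10 = 360
b_10 = 176
c_10 = 36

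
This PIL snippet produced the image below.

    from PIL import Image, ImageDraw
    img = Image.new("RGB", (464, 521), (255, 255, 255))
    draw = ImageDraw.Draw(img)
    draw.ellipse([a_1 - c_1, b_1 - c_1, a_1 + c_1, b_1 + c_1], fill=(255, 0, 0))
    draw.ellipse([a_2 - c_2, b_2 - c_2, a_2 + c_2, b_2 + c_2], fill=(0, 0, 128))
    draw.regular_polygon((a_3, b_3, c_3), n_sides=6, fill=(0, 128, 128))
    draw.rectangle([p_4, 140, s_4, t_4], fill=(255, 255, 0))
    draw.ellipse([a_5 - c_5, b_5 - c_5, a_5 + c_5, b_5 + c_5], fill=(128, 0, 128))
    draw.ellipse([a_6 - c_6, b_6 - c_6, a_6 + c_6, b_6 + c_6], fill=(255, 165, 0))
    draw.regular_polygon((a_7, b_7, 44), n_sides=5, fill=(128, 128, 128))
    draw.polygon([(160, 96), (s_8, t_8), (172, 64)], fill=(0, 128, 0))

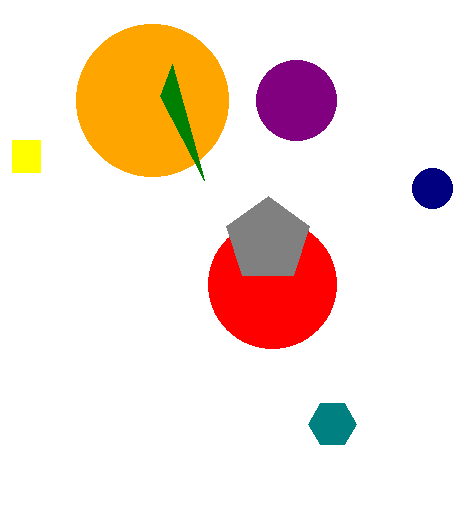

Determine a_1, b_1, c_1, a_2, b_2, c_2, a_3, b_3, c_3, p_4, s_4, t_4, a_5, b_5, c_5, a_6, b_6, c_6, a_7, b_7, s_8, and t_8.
a_1 = 272; b_1 = 284; c_1 = 64; a_2 = 432; b_2 = 188; c_2 = 20; a_3 = 332; b_3 = 424; c_3 = 24; p_4 = 12; s_4 = 40; t_4 = 172; a_5 = 296; b_5 = 100; c_5 = 40; a_6 = 152; b_6 = 100; c_6 = 76; a_7 = 268; b_7 = 240; s_8 = 204; t_8 = 180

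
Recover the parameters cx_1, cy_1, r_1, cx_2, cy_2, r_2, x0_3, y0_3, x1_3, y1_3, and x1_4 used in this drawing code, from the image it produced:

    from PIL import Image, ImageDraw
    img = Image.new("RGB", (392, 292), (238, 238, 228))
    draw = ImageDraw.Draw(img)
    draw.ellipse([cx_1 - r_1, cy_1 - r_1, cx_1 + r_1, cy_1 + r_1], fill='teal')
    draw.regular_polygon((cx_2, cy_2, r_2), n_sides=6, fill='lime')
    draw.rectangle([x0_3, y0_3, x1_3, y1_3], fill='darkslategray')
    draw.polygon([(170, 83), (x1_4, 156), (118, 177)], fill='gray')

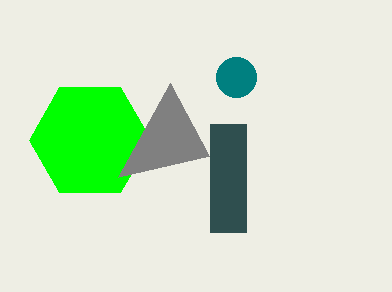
cx_1 = 236; cy_1 = 77; r_1 = 20; cx_2 = 90; cy_2 = 140; r_2 = 61; x0_3 = 210; y0_3 = 124; x1_3 = 246; y1_3 = 232; x1_4 = 209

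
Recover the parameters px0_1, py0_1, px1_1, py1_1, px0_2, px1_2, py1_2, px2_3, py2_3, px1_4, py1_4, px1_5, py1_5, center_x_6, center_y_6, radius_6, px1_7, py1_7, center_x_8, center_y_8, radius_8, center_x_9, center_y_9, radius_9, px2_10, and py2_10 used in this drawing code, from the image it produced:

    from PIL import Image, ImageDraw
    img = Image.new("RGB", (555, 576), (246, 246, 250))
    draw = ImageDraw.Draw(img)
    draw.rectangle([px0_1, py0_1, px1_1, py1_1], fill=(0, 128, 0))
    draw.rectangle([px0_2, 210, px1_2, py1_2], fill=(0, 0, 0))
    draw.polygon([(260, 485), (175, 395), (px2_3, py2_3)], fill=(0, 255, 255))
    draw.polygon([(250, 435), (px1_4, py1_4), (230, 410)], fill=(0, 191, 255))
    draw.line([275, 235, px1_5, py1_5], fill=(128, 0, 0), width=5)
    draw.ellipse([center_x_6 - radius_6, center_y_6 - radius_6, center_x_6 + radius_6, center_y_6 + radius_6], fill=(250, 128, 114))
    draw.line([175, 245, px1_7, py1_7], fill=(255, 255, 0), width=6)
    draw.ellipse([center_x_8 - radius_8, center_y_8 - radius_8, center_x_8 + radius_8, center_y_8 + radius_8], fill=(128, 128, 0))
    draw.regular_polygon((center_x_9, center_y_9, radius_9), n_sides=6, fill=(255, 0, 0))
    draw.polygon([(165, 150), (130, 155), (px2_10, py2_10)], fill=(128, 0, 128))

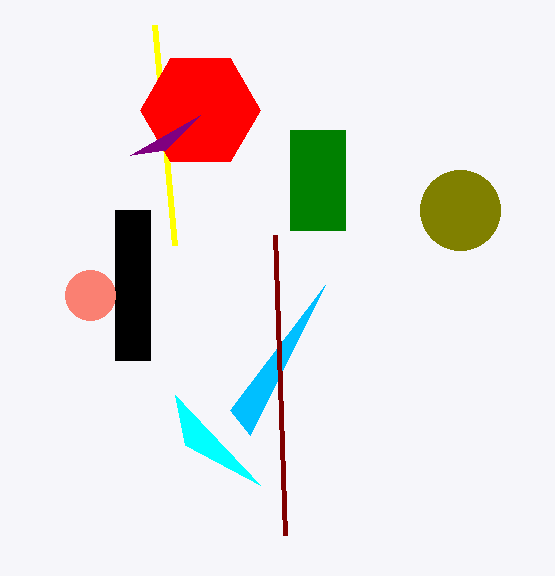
px0_1 = 290, py0_1 = 130, px1_1 = 345, py1_1 = 230, px0_2 = 115, px1_2 = 150, py1_2 = 360, px2_3 = 185, py2_3 = 445, px1_4 = 325, py1_4 = 285, px1_5 = 285, py1_5 = 535, center_x_6 = 90, center_y_6 = 295, radius_6 = 25, px1_7 = 155, py1_7 = 25, center_x_8 = 460, center_y_8 = 210, radius_8 = 40, center_x_9 = 200, center_y_9 = 110, radius_9 = 60, px2_10 = 200, py2_10 = 115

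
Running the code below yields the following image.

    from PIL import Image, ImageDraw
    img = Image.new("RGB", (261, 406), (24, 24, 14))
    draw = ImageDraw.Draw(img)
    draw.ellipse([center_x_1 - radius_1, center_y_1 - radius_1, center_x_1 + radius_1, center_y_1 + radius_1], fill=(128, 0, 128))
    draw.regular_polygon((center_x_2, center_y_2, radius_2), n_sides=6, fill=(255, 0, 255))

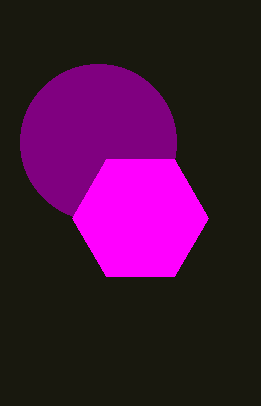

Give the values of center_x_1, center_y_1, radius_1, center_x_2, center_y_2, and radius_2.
center_x_1 = 98
center_y_1 = 142
radius_1 = 78
center_x_2 = 140
center_y_2 = 218
radius_2 = 68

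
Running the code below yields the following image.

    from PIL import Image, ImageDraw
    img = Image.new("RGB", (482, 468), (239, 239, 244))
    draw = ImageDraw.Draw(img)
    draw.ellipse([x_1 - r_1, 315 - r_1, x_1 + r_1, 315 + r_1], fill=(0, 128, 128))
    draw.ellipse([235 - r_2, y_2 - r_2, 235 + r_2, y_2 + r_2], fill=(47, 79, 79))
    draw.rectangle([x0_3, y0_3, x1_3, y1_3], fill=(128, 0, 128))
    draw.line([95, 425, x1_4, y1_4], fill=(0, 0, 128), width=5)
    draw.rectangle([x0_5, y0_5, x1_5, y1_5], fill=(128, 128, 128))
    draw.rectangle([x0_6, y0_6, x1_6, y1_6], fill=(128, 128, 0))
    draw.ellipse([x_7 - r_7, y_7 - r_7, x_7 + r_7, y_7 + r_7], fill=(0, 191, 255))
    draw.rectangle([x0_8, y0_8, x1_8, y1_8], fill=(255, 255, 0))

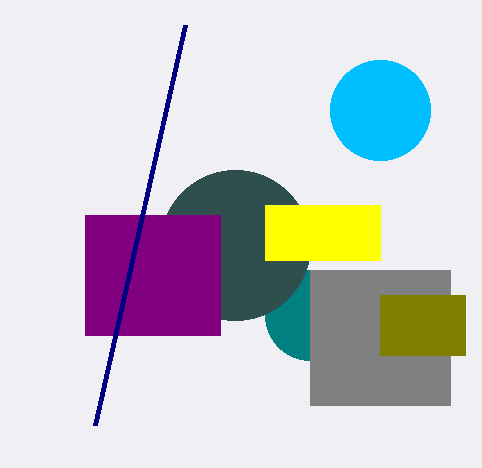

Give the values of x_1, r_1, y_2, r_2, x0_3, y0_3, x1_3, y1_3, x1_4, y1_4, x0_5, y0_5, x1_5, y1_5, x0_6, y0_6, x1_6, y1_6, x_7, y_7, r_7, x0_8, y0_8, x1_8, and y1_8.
x_1 = 310; r_1 = 45; y_2 = 245; r_2 = 75; x0_3 = 85; y0_3 = 215; x1_3 = 220; y1_3 = 335; x1_4 = 185; y1_4 = 25; x0_5 = 310; y0_5 = 270; x1_5 = 450; y1_5 = 405; x0_6 = 380; y0_6 = 295; x1_6 = 465; y1_6 = 355; x_7 = 380; y_7 = 110; r_7 = 50; x0_8 = 265; y0_8 = 205; x1_8 = 380; y1_8 = 260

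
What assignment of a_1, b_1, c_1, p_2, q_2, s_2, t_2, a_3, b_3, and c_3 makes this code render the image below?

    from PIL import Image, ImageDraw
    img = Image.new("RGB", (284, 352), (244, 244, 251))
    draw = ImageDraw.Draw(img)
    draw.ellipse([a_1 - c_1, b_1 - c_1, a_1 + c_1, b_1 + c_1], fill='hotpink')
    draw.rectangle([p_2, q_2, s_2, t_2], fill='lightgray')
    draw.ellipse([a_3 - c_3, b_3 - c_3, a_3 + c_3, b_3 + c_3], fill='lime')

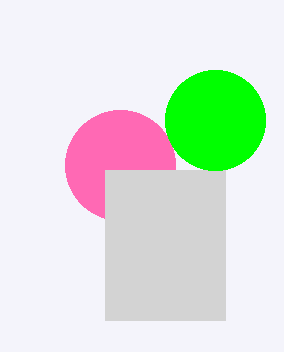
a_1 = 120, b_1 = 165, c_1 = 55, p_2 = 105, q_2 = 170, s_2 = 225, t_2 = 320, a_3 = 215, b_3 = 120, c_3 = 50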